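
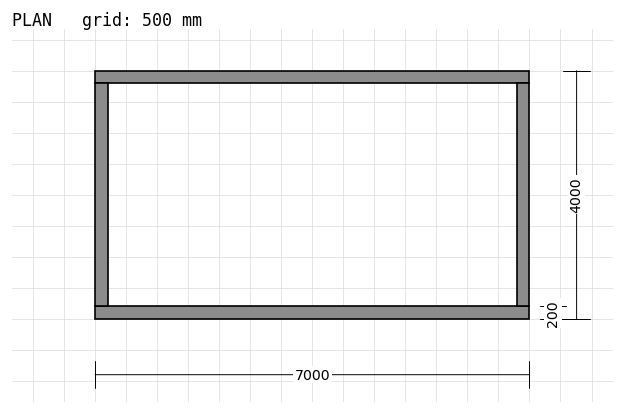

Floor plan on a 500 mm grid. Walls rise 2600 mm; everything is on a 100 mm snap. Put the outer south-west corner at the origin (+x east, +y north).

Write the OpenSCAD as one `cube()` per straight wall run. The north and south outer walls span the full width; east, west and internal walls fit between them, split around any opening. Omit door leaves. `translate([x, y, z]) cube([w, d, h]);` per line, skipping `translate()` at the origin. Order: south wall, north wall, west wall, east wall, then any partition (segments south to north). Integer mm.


cube([7000, 200, 2600]);
translate([0, 3800, 0]) cube([7000, 200, 2600]);
translate([0, 200, 0]) cube([200, 3600, 2600]);
translate([6800, 200, 0]) cube([200, 3600, 2600]);


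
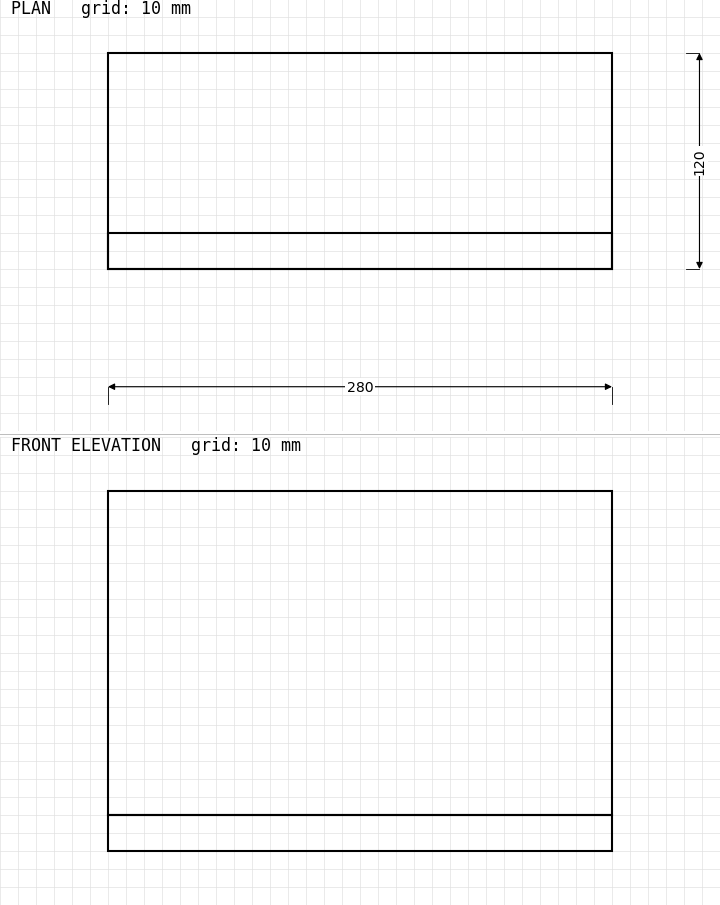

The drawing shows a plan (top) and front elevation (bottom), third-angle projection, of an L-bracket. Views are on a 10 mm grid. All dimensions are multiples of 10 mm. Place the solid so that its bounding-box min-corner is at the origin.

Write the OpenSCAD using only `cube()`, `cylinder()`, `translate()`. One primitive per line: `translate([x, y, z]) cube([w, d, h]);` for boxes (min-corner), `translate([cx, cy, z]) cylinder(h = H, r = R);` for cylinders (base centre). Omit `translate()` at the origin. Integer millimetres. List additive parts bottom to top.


cube([280, 120, 20]);
translate([0, 0, 20]) cube([280, 20, 180]);


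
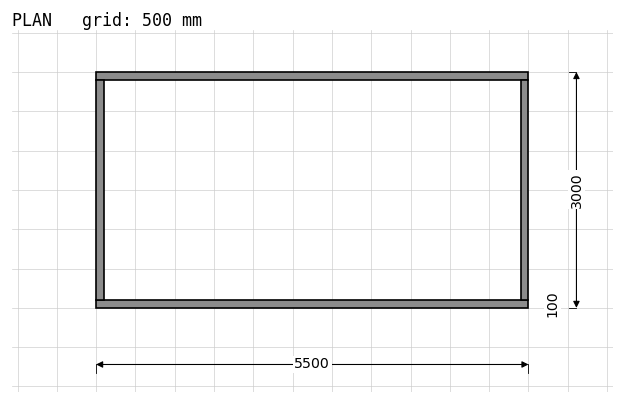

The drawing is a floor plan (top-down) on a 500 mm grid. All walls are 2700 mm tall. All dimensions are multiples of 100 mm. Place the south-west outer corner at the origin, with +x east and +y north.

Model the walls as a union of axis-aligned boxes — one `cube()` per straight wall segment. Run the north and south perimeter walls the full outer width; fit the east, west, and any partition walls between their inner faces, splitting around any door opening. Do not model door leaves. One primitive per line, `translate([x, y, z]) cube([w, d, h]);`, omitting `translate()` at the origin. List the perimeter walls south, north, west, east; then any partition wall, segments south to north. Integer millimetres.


cube([5500, 100, 2700]);
translate([0, 2900, 0]) cube([5500, 100, 2700]);
translate([0, 100, 0]) cube([100, 2800, 2700]);
translate([5400, 100, 0]) cube([100, 2800, 2700]);


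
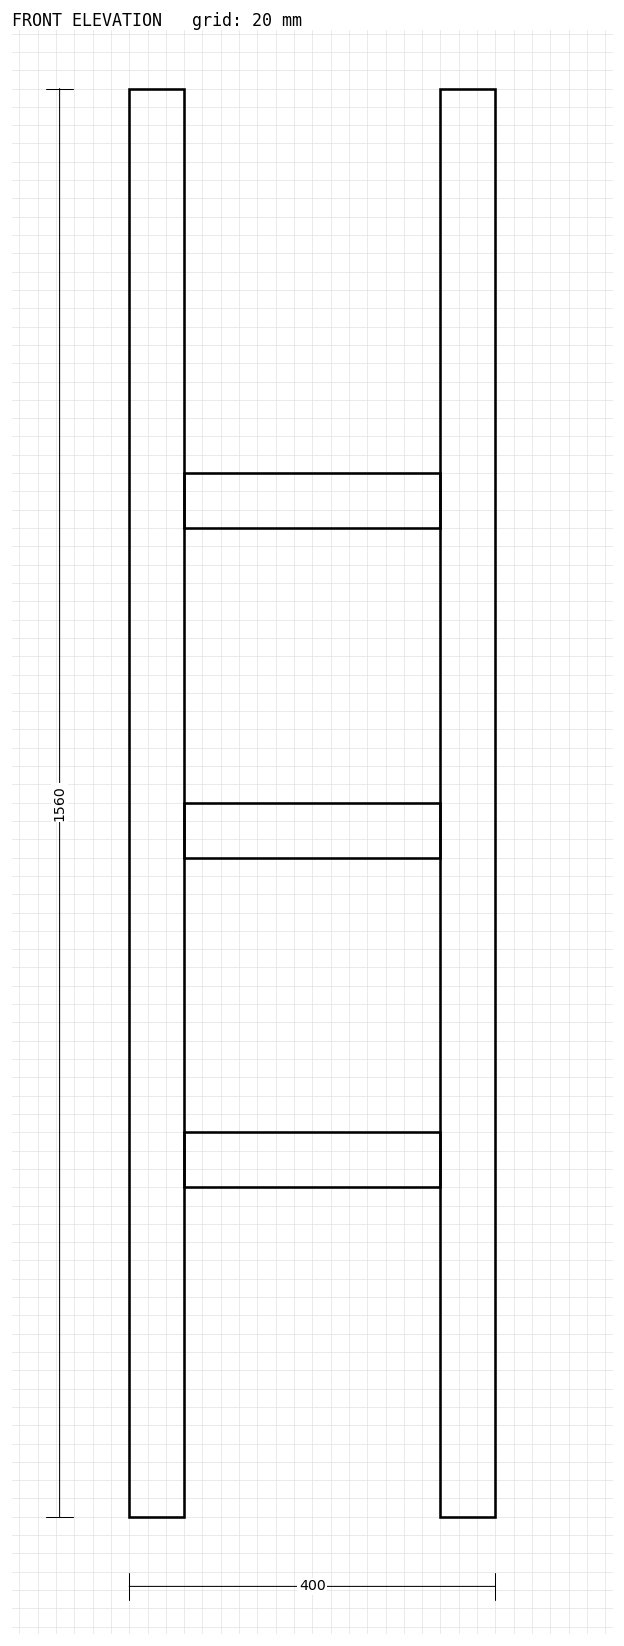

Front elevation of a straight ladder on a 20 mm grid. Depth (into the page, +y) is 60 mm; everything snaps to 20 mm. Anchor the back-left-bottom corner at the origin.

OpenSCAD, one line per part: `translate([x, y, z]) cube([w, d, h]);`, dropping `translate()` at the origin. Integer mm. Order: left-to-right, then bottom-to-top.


cube([60, 60, 1560]);
translate([60, 0, 360]) cube([280, 60, 60]);
translate([60, 0, 720]) cube([280, 60, 60]);
translate([60, 0, 1080]) cube([280, 60, 60]);
translate([340, 0, 0]) cube([60, 60, 1560]);


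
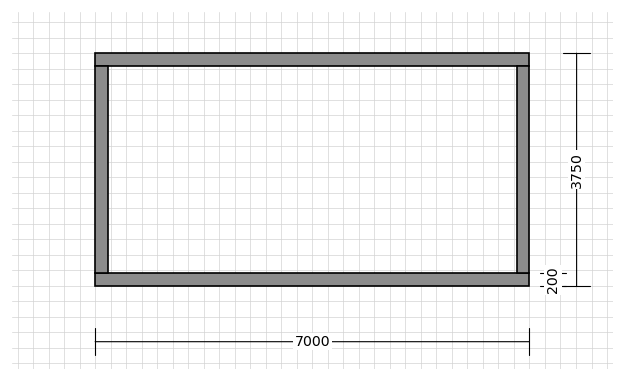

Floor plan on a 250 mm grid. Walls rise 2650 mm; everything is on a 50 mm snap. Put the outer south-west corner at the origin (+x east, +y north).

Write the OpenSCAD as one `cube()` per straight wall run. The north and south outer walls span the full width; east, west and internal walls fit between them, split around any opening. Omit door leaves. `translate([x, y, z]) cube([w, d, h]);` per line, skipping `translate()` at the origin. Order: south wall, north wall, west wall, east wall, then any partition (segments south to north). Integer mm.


cube([7000, 200, 2650]);
translate([0, 3550, 0]) cube([7000, 200, 2650]);
translate([0, 200, 0]) cube([200, 3350, 2650]);
translate([6800, 200, 0]) cube([200, 3350, 2650]);


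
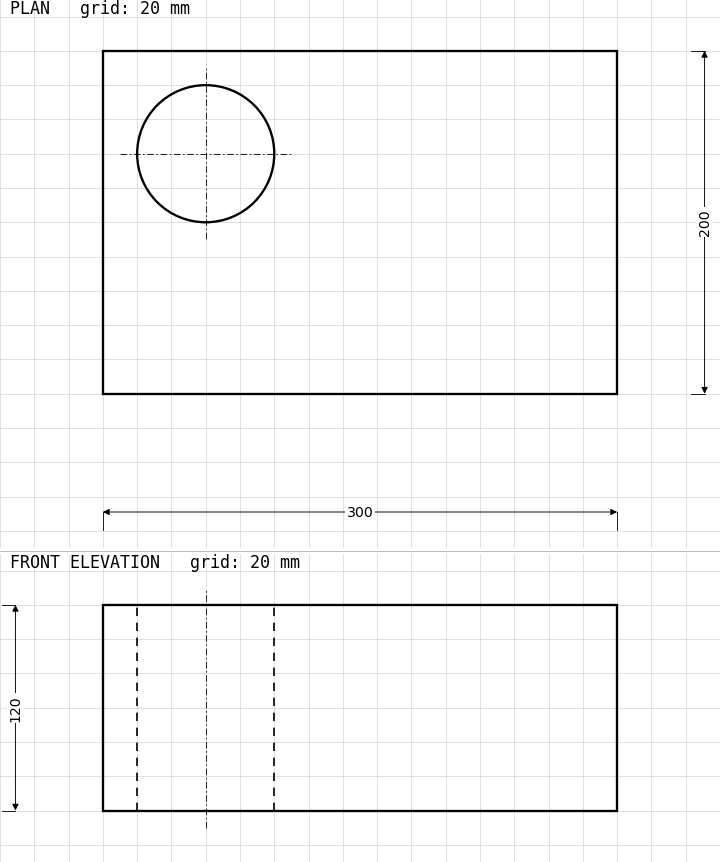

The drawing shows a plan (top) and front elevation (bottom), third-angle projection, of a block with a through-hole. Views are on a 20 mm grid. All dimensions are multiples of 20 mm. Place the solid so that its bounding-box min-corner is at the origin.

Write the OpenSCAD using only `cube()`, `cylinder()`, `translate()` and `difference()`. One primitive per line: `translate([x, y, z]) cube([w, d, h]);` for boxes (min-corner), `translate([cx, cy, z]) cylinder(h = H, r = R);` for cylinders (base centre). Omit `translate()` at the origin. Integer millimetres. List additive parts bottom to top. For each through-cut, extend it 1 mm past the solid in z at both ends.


difference() {
  cube([300, 200, 120]);
  translate([60, 140, -1]) cylinder(h = 122, r = 40);
}


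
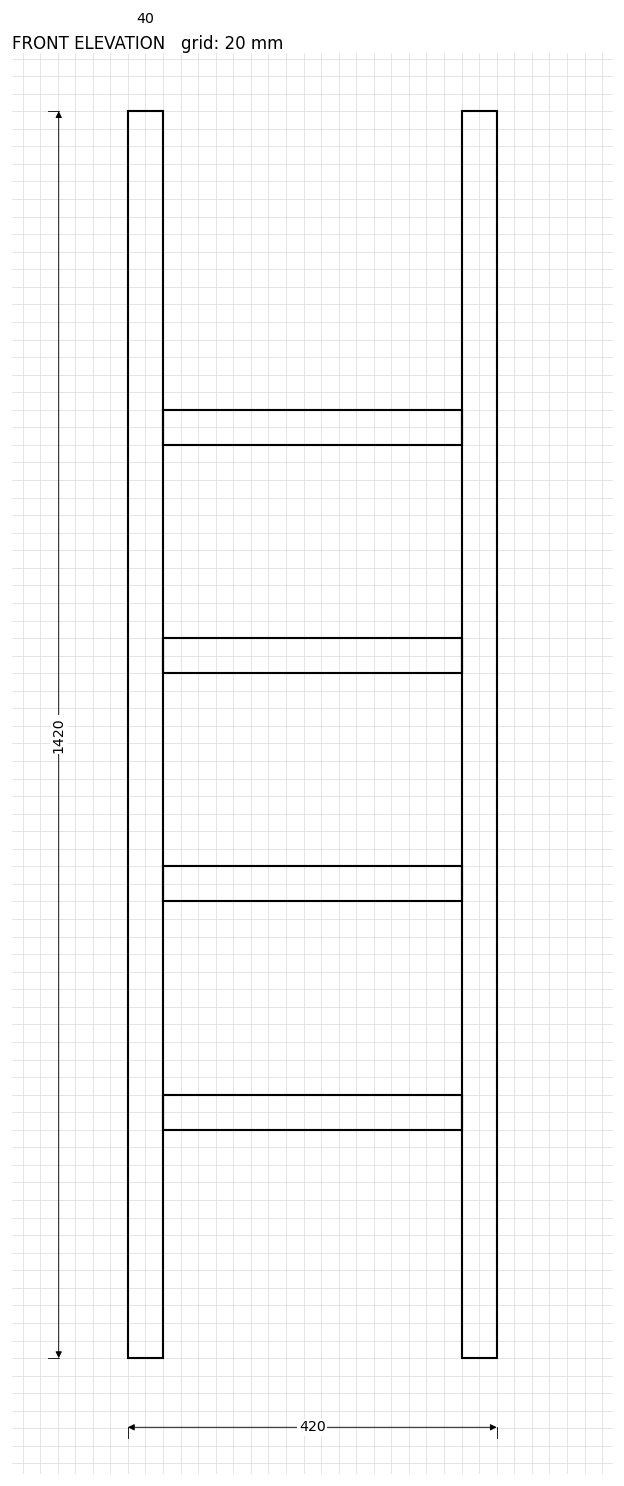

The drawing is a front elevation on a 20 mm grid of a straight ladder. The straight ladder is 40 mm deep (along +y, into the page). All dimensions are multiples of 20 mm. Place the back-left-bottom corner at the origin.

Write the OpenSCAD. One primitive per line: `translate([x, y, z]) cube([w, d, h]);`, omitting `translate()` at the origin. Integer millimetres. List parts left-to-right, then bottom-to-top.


cube([40, 40, 1420]);
translate([40, 0, 260]) cube([340, 40, 40]);
translate([40, 0, 520]) cube([340, 40, 40]);
translate([40, 0, 780]) cube([340, 40, 40]);
translate([40, 0, 1040]) cube([340, 40, 40]);
translate([380, 0, 0]) cube([40, 40, 1420]);


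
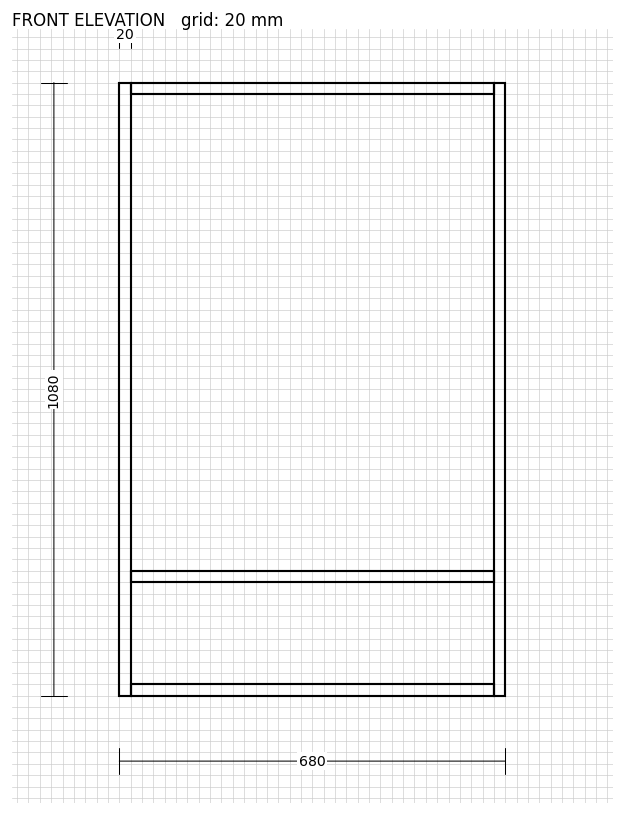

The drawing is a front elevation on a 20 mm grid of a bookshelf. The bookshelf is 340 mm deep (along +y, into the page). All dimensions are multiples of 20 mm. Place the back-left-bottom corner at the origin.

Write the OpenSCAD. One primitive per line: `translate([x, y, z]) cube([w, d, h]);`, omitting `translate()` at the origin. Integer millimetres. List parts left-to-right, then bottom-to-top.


cube([20, 340, 1080]);
translate([20, 0, 0]) cube([640, 340, 20]);
translate([20, 0, 200]) cube([640, 340, 20]);
translate([20, 0, 1060]) cube([640, 340, 20]);
translate([660, 0, 0]) cube([20, 340, 1080]);


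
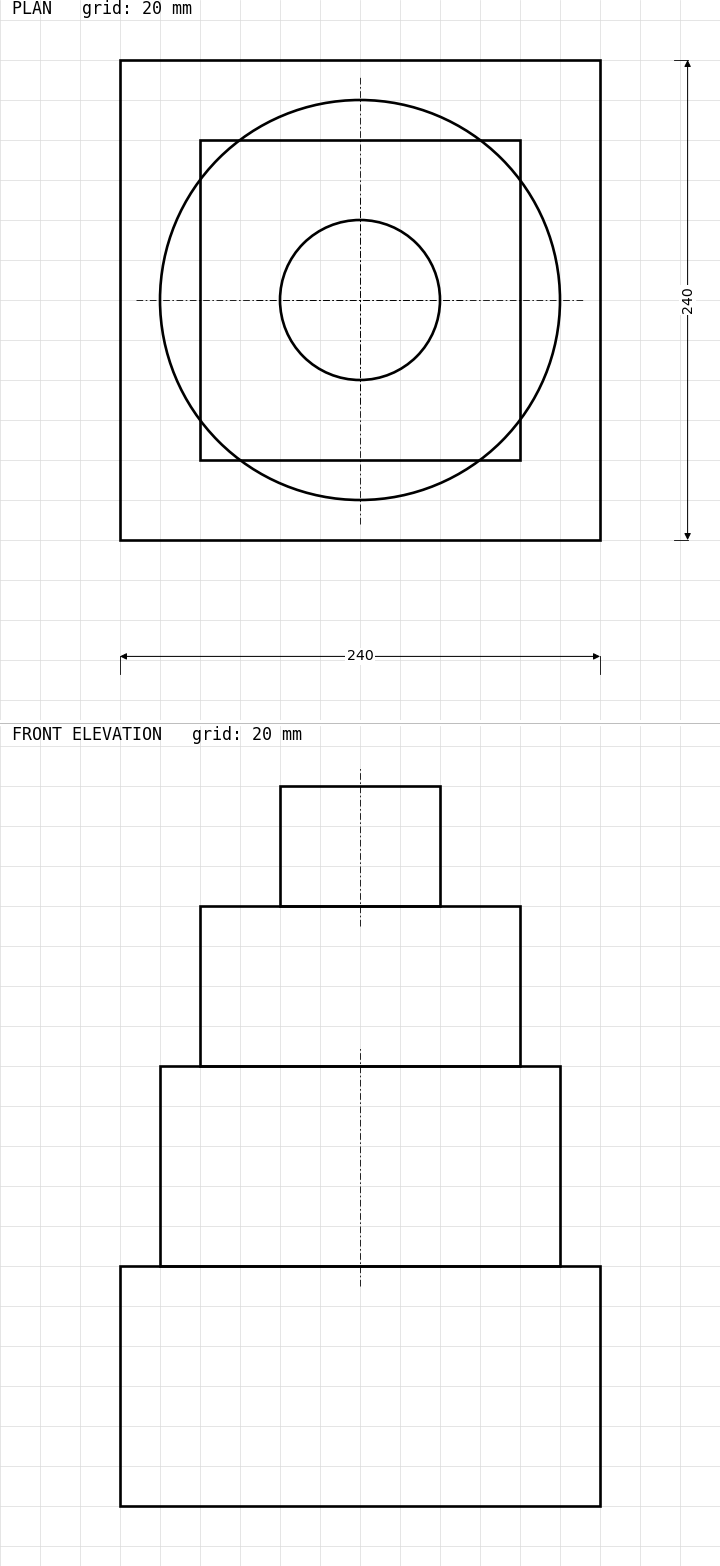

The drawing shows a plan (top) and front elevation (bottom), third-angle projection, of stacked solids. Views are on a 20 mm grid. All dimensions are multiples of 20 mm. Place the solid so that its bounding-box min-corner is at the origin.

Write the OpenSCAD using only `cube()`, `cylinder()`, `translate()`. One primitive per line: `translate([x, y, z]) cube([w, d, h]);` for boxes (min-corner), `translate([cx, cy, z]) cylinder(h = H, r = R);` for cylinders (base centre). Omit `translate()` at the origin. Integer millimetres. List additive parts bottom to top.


cube([240, 240, 120]);
translate([120, 120, 120]) cylinder(h = 100, r = 100);
translate([40, 40, 220]) cube([160, 160, 80]);
translate([120, 120, 300]) cylinder(h = 60, r = 40);


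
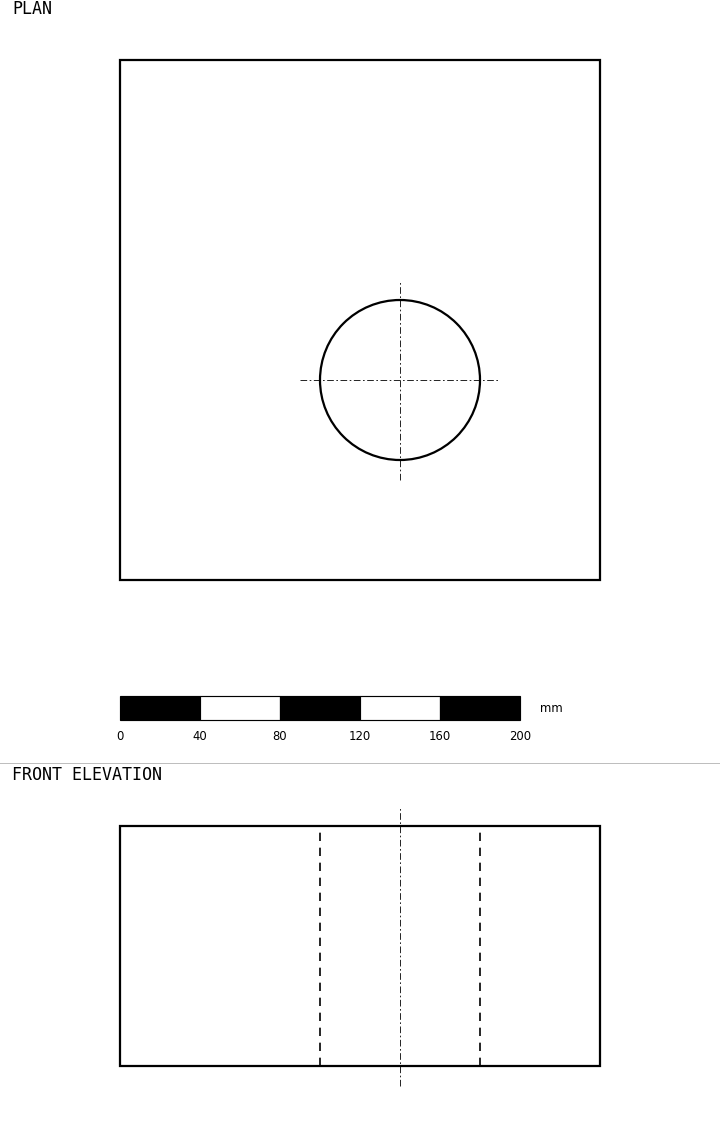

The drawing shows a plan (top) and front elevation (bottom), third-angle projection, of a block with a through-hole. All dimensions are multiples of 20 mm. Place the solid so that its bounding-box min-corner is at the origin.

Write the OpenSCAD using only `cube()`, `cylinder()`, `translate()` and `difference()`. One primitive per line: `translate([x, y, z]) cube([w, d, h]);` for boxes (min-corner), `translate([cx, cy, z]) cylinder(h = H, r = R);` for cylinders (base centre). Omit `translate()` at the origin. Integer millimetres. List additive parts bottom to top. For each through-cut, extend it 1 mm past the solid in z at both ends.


difference() {
  cube([240, 260, 120]);
  translate([140, 100, -1]) cylinder(h = 122, r = 40);
}


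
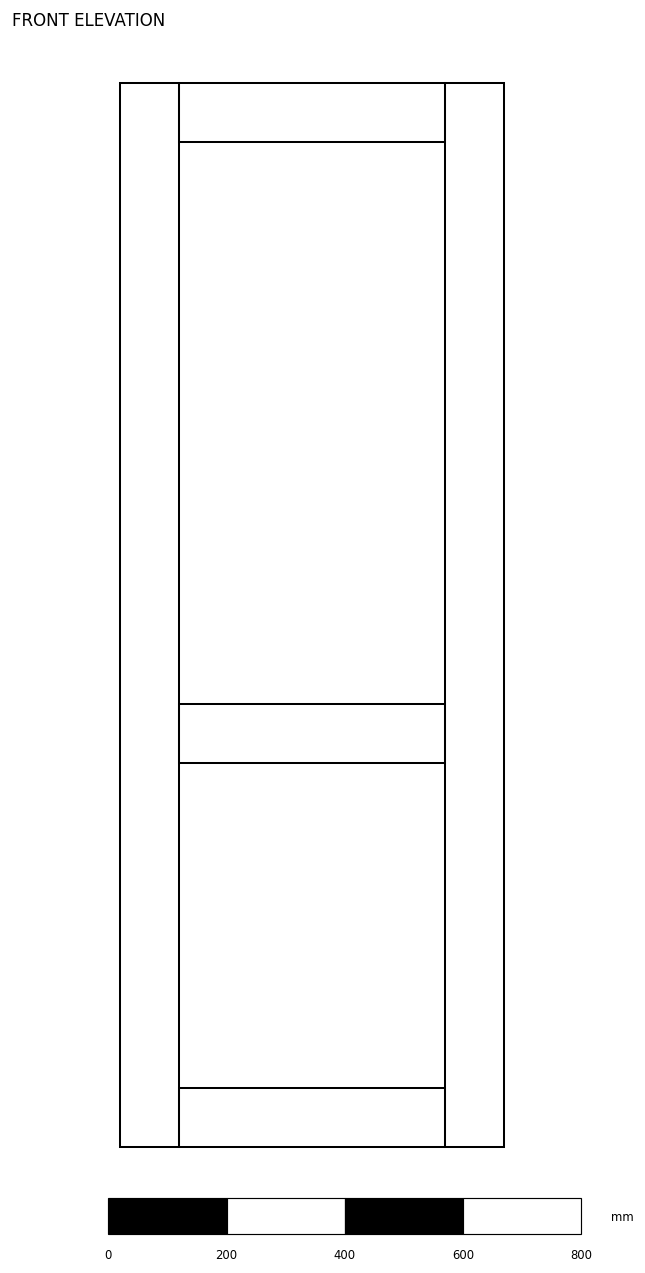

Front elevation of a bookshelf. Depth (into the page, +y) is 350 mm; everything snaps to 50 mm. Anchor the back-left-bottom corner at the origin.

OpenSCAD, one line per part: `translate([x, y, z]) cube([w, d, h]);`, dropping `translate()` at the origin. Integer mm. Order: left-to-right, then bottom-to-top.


cube([100, 350, 1800]);
translate([100, 0, 0]) cube([450, 350, 100]);
translate([100, 0, 650]) cube([450, 350, 100]);
translate([100, 0, 1700]) cube([450, 350, 100]);
translate([550, 0, 0]) cube([100, 350, 1800]);


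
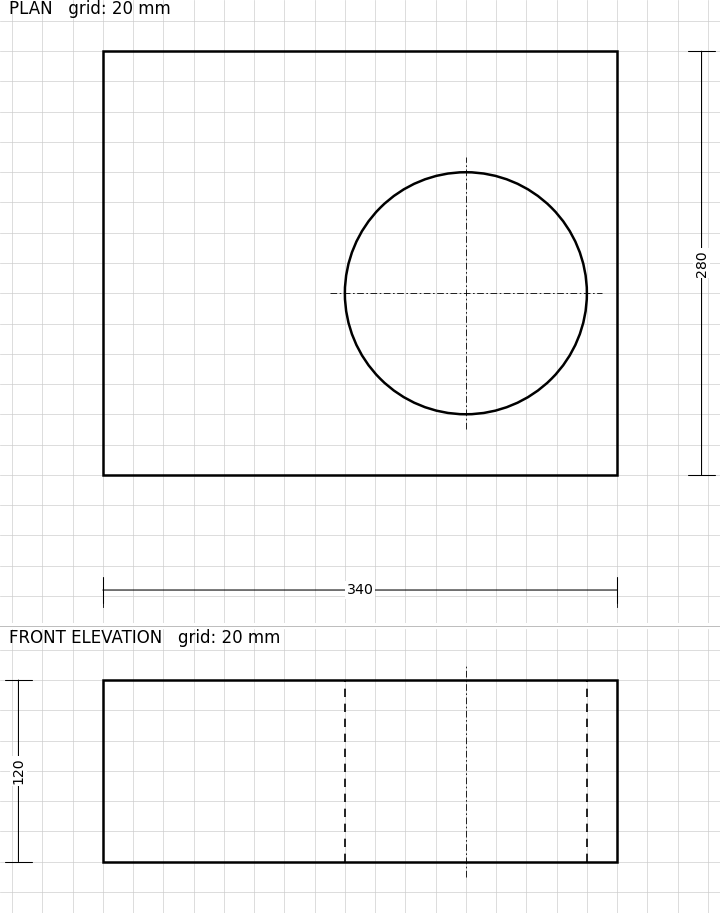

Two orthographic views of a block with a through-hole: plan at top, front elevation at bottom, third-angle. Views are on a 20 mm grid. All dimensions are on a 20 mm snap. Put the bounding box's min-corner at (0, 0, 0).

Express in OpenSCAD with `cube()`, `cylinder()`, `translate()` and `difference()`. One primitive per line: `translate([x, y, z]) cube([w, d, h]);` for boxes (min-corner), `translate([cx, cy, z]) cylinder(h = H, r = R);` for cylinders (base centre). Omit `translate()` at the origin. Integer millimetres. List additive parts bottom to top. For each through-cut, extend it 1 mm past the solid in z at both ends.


difference() {
  cube([340, 280, 120]);
  translate([240, 120, -1]) cylinder(h = 122, r = 80);
}


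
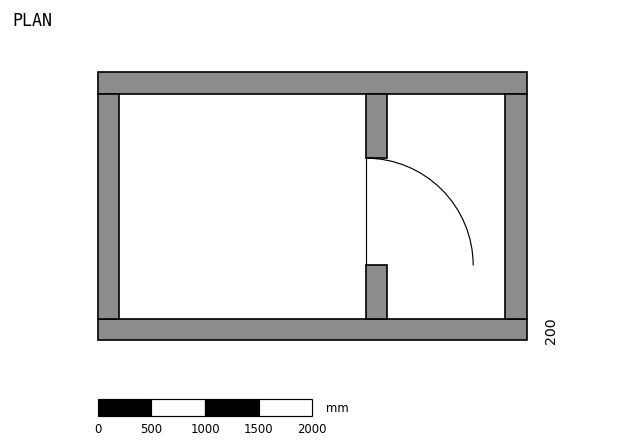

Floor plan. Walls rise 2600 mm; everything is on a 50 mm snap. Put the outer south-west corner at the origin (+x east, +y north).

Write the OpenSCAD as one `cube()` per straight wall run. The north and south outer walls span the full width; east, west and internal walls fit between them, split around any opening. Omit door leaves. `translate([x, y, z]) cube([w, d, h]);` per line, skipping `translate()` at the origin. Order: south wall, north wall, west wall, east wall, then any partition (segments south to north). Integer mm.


cube([4000, 200, 2600]);
translate([0, 2300, 0]) cube([4000, 200, 2600]);
translate([0, 200, 0]) cube([200, 2100, 2600]);
translate([3800, 200, 0]) cube([200, 2100, 2600]);
translate([2500, 200, 0]) cube([200, 500, 2600]);
translate([2500, 1700, 0]) cube([200, 600, 2600]);


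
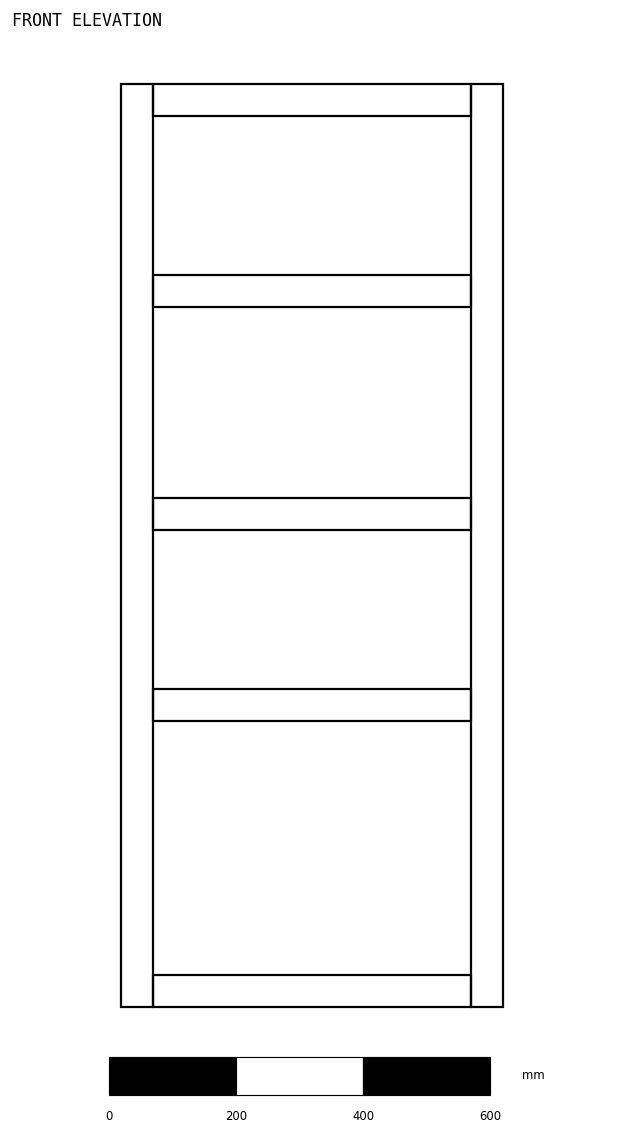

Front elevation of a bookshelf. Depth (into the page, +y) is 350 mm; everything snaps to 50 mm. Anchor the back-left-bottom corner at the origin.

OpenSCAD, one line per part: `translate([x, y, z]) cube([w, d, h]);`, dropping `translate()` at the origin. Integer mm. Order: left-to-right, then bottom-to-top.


cube([50, 350, 1450]);
translate([50, 0, 0]) cube([500, 350, 50]);
translate([50, 0, 450]) cube([500, 350, 50]);
translate([50, 0, 750]) cube([500, 350, 50]);
translate([50, 0, 1100]) cube([500, 350, 50]);
translate([50, 0, 1400]) cube([500, 350, 50]);
translate([550, 0, 0]) cube([50, 350, 1450]);


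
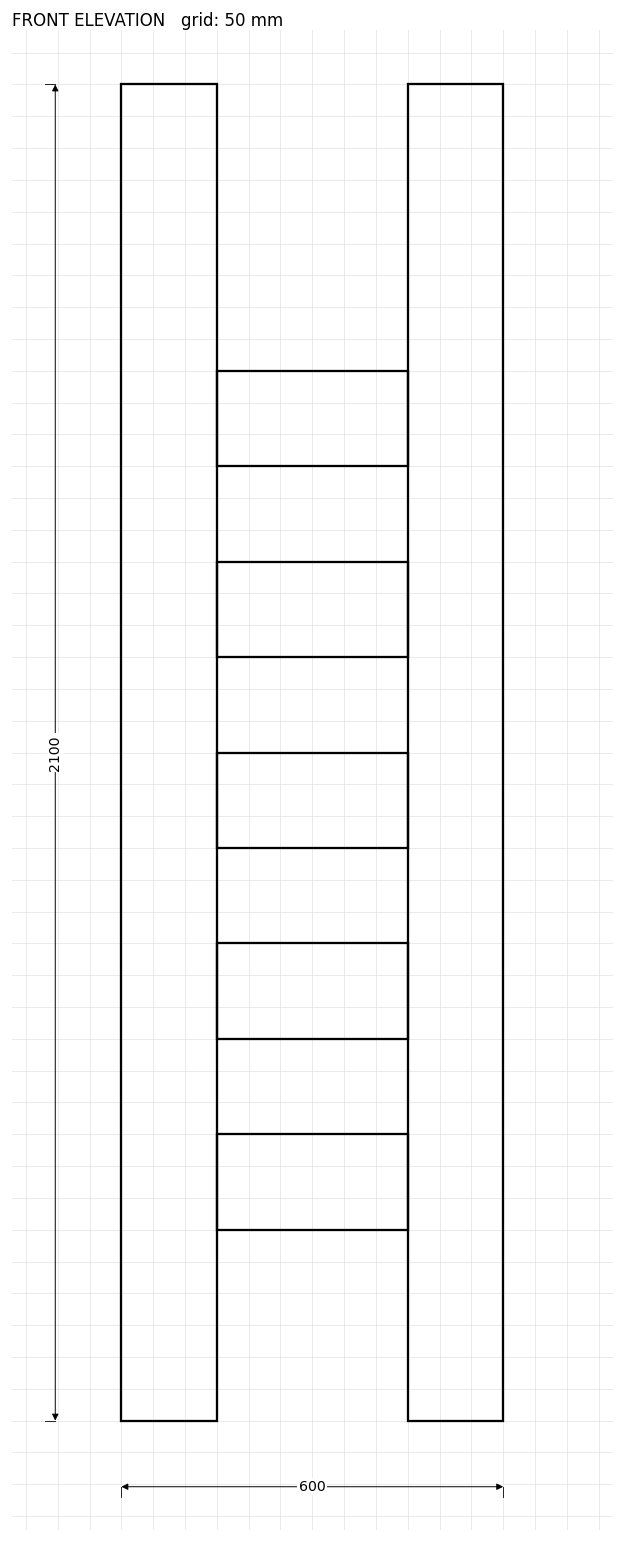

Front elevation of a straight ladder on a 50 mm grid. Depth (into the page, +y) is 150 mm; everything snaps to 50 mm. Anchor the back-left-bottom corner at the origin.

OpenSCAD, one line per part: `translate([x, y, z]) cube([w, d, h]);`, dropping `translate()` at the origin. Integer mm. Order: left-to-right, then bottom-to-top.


cube([150, 150, 2100]);
translate([150, 0, 300]) cube([300, 150, 150]);
translate([150, 0, 600]) cube([300, 150, 150]);
translate([150, 0, 900]) cube([300, 150, 150]);
translate([150, 0, 1200]) cube([300, 150, 150]);
translate([150, 0, 1500]) cube([300, 150, 150]);
translate([450, 0, 0]) cube([150, 150, 2100]);


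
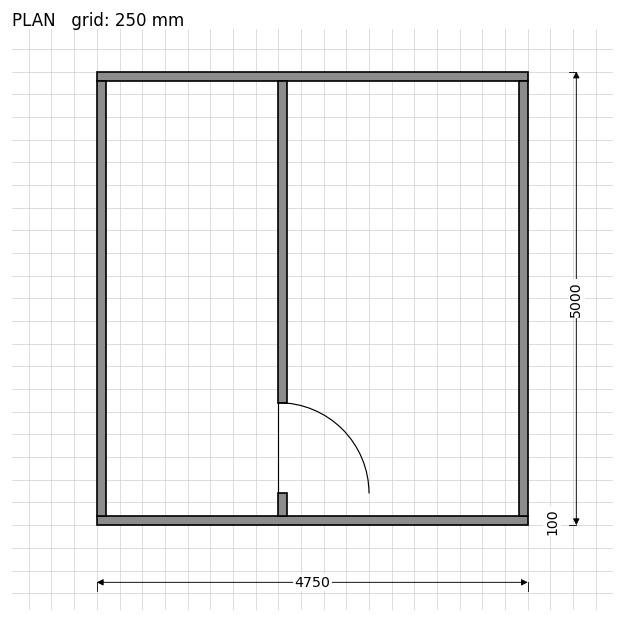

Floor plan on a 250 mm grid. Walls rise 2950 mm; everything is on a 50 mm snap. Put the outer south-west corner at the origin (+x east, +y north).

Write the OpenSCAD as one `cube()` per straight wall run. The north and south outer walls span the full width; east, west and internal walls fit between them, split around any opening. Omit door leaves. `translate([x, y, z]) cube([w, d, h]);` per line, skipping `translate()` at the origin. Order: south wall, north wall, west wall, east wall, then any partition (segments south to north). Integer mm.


cube([4750, 100, 2950]);
translate([0, 4900, 0]) cube([4750, 100, 2950]);
translate([0, 100, 0]) cube([100, 4800, 2950]);
translate([4650, 100, 0]) cube([100, 4800, 2950]);
translate([2000, 100, 0]) cube([100, 250, 2950]);
translate([2000, 1350, 0]) cube([100, 3550, 2950]);


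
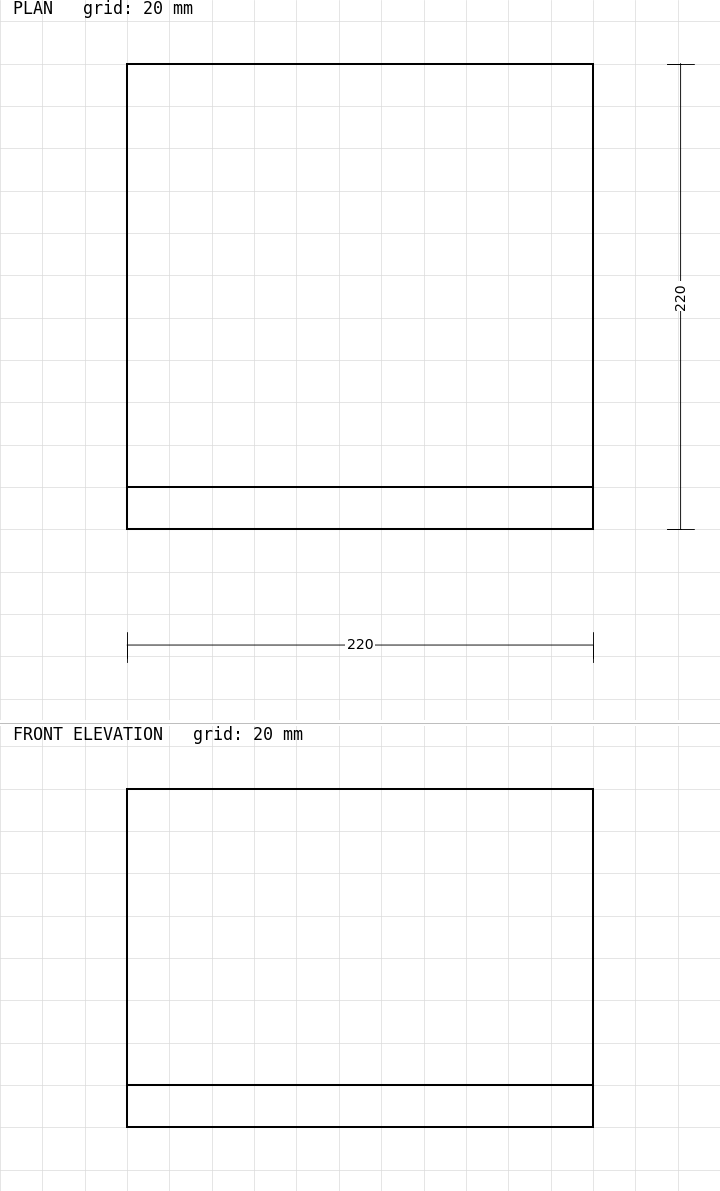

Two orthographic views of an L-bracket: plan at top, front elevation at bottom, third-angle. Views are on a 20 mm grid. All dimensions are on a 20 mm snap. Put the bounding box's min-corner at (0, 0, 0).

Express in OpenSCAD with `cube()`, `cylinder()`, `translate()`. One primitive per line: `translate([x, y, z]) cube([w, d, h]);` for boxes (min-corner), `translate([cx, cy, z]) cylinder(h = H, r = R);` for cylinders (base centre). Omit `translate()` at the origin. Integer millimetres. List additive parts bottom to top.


cube([220, 220, 20]);
translate([0, 0, 20]) cube([220, 20, 140]);


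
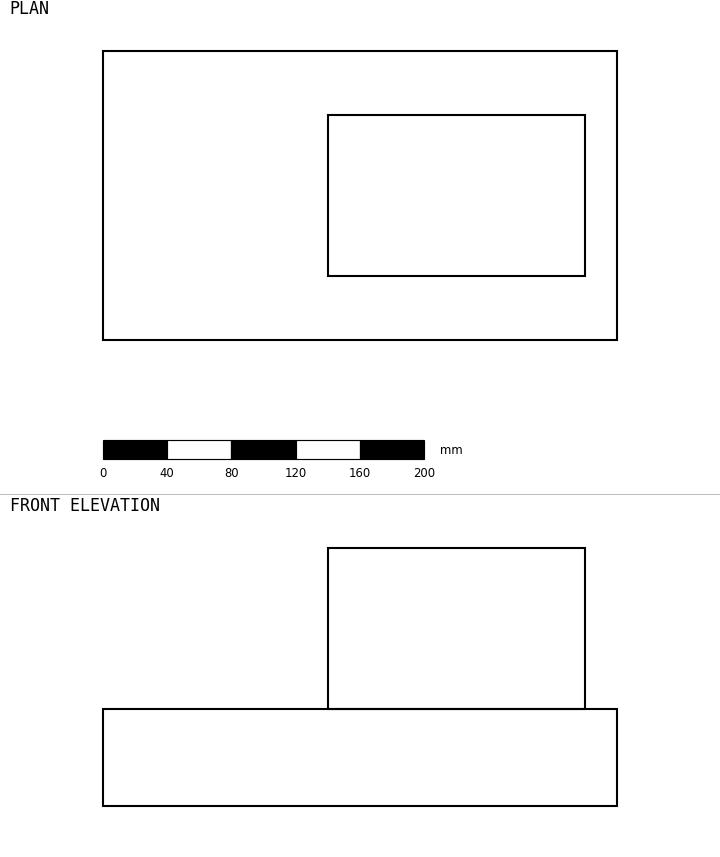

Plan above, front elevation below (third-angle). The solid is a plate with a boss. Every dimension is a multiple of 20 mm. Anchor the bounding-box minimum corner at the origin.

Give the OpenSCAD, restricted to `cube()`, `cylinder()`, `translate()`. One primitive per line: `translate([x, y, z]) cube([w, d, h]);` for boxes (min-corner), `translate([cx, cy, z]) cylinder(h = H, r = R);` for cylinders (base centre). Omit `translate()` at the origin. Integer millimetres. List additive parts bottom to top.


cube([320, 180, 60]);
translate([140, 40, 60]) cube([160, 100, 100]);


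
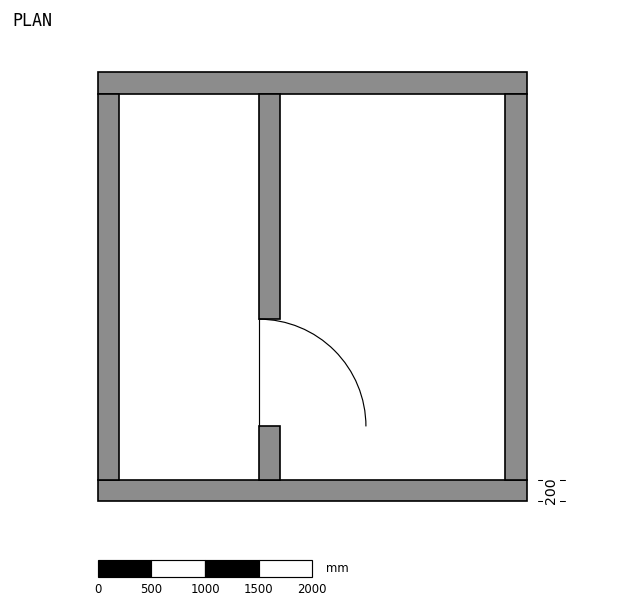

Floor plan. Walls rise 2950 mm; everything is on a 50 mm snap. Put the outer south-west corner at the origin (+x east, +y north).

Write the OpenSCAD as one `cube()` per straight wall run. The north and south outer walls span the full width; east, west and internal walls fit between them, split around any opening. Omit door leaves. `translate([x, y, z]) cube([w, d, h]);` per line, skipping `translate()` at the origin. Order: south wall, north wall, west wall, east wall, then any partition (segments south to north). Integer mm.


cube([4000, 200, 2950]);
translate([0, 3800, 0]) cube([4000, 200, 2950]);
translate([0, 200, 0]) cube([200, 3600, 2950]);
translate([3800, 200, 0]) cube([200, 3600, 2950]);
translate([1500, 200, 0]) cube([200, 500, 2950]);
translate([1500, 1700, 0]) cube([200, 2100, 2950]);


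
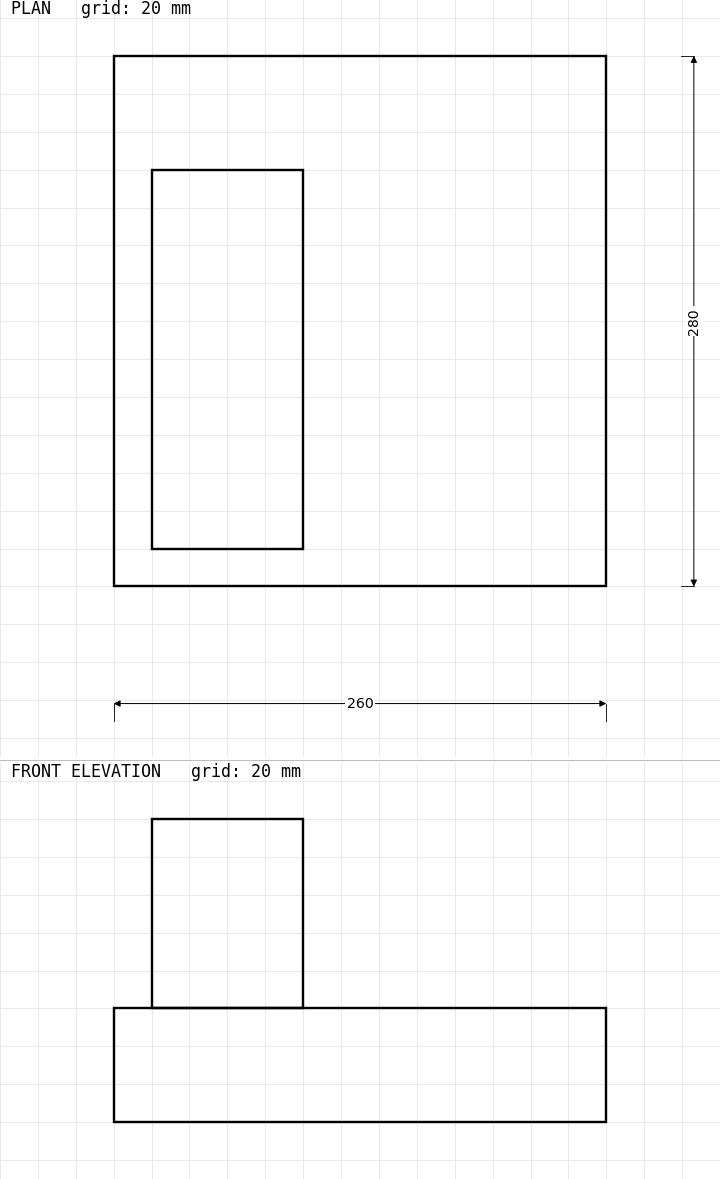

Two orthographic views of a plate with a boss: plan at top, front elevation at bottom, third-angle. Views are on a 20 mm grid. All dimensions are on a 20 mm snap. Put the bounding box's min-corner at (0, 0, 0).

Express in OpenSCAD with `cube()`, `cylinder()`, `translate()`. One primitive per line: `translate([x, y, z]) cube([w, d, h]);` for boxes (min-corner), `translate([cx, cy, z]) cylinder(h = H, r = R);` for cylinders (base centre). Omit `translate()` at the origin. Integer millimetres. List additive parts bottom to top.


cube([260, 280, 60]);
translate([20, 20, 60]) cube([80, 200, 100]);


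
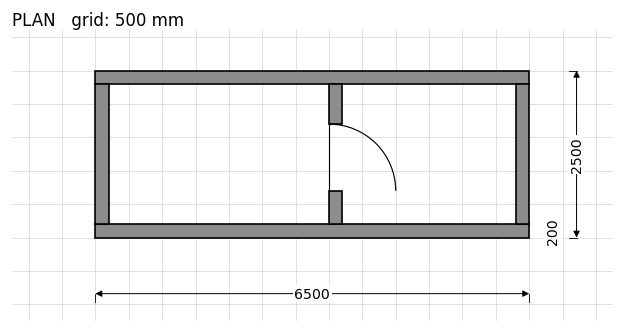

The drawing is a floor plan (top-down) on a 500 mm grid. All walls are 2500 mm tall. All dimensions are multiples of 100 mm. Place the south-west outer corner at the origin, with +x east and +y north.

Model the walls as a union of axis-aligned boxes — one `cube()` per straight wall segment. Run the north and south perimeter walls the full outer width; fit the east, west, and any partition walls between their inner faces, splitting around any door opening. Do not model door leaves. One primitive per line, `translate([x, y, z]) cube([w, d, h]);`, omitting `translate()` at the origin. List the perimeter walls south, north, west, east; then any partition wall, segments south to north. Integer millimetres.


cube([6500, 200, 2500]);
translate([0, 2300, 0]) cube([6500, 200, 2500]);
translate([0, 200, 0]) cube([200, 2100, 2500]);
translate([6300, 200, 0]) cube([200, 2100, 2500]);
translate([3500, 200, 0]) cube([200, 500, 2500]);
translate([3500, 1700, 0]) cube([200, 600, 2500]);


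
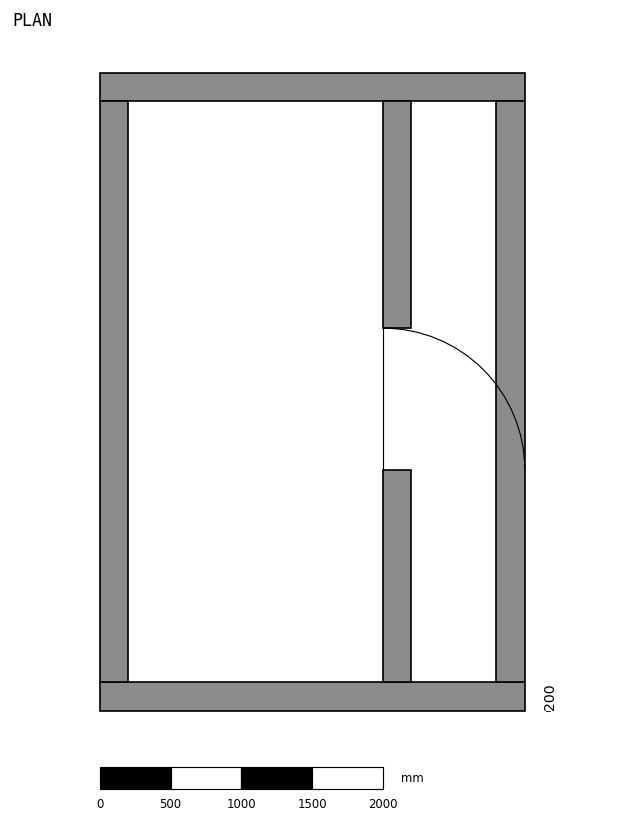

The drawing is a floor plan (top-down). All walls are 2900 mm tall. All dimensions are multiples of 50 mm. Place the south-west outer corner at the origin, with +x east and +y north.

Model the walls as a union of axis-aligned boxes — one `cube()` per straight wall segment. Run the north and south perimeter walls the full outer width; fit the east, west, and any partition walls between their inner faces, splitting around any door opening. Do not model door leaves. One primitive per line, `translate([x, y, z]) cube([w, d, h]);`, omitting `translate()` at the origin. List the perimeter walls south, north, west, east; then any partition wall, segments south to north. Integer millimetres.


cube([3000, 200, 2900]);
translate([0, 4300, 0]) cube([3000, 200, 2900]);
translate([0, 200, 0]) cube([200, 4100, 2900]);
translate([2800, 200, 0]) cube([200, 4100, 2900]);
translate([2000, 200, 0]) cube([200, 1500, 2900]);
translate([2000, 2700, 0]) cube([200, 1600, 2900]);


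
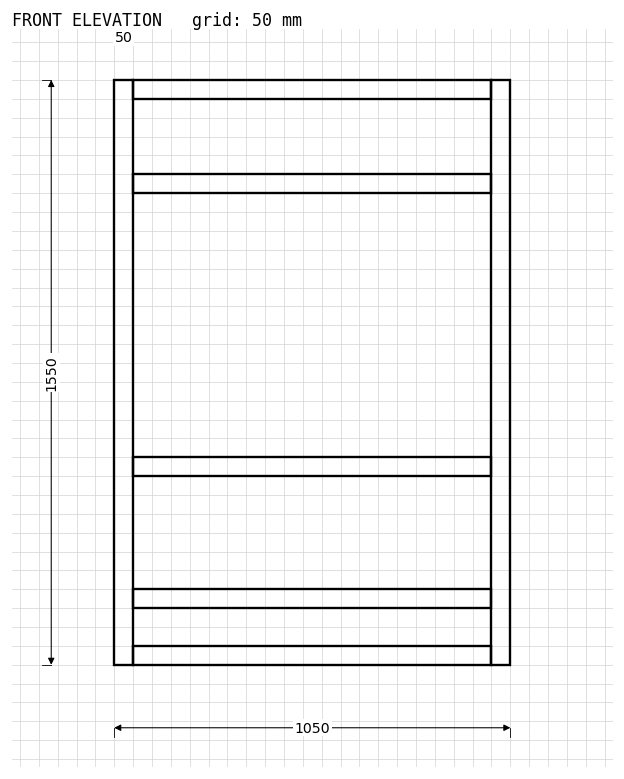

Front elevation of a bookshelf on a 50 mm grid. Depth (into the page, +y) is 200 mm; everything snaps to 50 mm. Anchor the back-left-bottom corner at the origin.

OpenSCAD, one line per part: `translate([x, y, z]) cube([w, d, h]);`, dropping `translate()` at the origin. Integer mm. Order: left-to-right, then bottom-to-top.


cube([50, 200, 1550]);
translate([50, 0, 0]) cube([950, 200, 50]);
translate([50, 0, 150]) cube([950, 200, 50]);
translate([50, 0, 500]) cube([950, 200, 50]);
translate([50, 0, 1250]) cube([950, 200, 50]);
translate([50, 0, 1500]) cube([950, 200, 50]);
translate([1000, 0, 0]) cube([50, 200, 1550]);


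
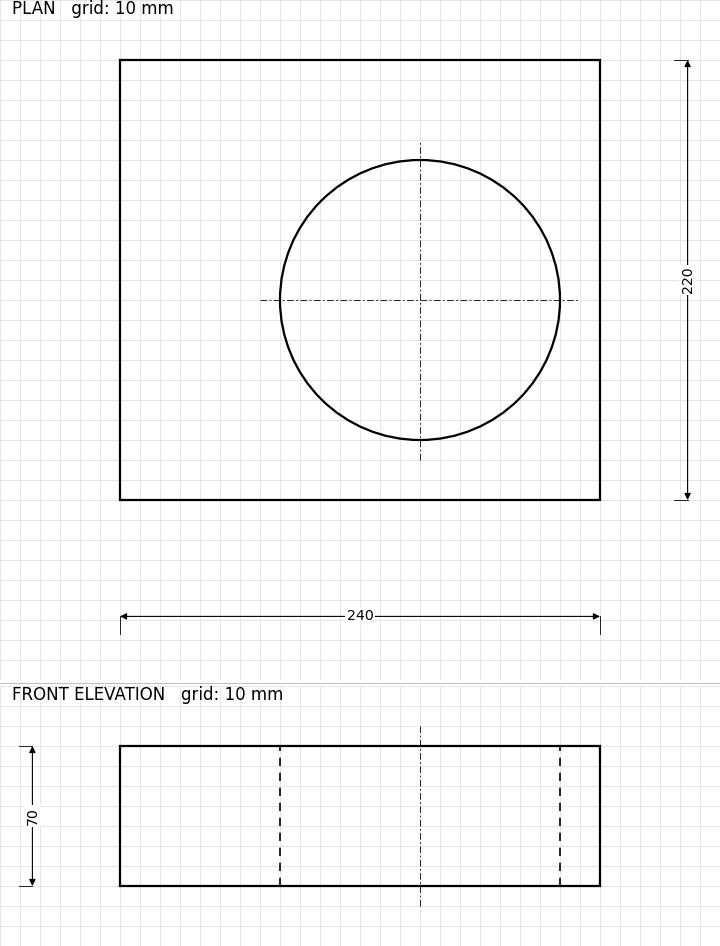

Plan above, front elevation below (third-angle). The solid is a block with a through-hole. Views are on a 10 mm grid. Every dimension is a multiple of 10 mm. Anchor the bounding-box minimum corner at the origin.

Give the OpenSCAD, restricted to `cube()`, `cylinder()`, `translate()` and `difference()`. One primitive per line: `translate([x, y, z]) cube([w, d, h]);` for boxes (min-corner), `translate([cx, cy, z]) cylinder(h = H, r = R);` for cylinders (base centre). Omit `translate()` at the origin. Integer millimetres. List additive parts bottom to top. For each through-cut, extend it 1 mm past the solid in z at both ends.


difference() {
  cube([240, 220, 70]);
  translate([150, 100, -1]) cylinder(h = 72, r = 70);
}


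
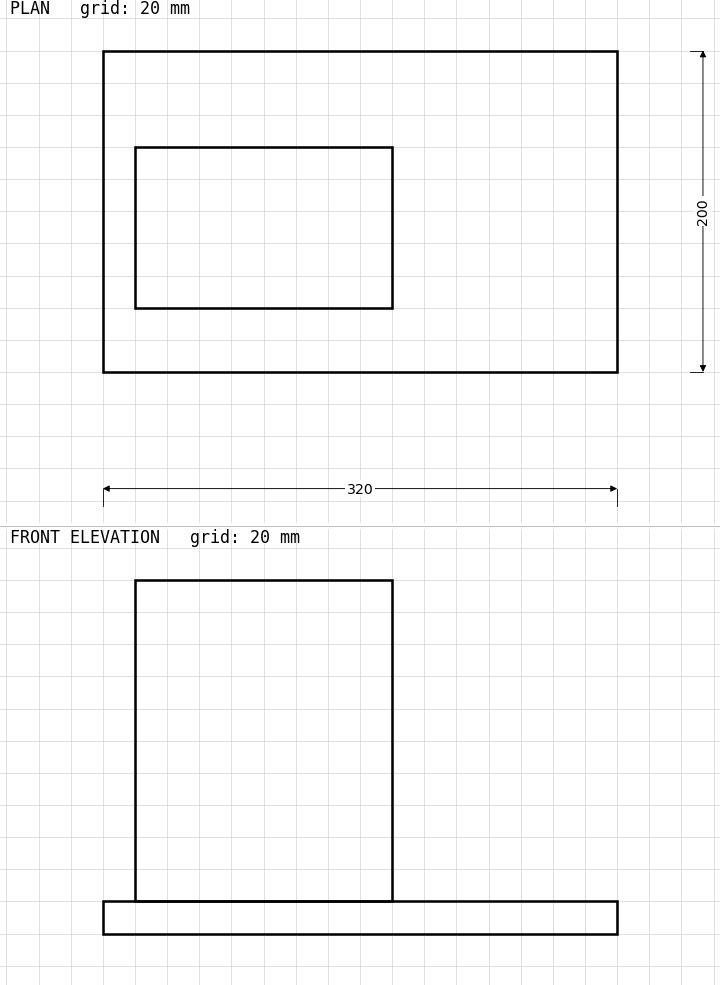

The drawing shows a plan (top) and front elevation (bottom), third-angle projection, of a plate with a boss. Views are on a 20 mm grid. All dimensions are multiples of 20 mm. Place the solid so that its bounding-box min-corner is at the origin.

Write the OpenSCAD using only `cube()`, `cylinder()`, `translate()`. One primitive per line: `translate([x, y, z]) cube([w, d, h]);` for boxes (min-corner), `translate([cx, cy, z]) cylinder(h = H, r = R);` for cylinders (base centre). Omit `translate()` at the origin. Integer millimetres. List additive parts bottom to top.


cube([320, 200, 20]);
translate([20, 40, 20]) cube([160, 100, 200]);


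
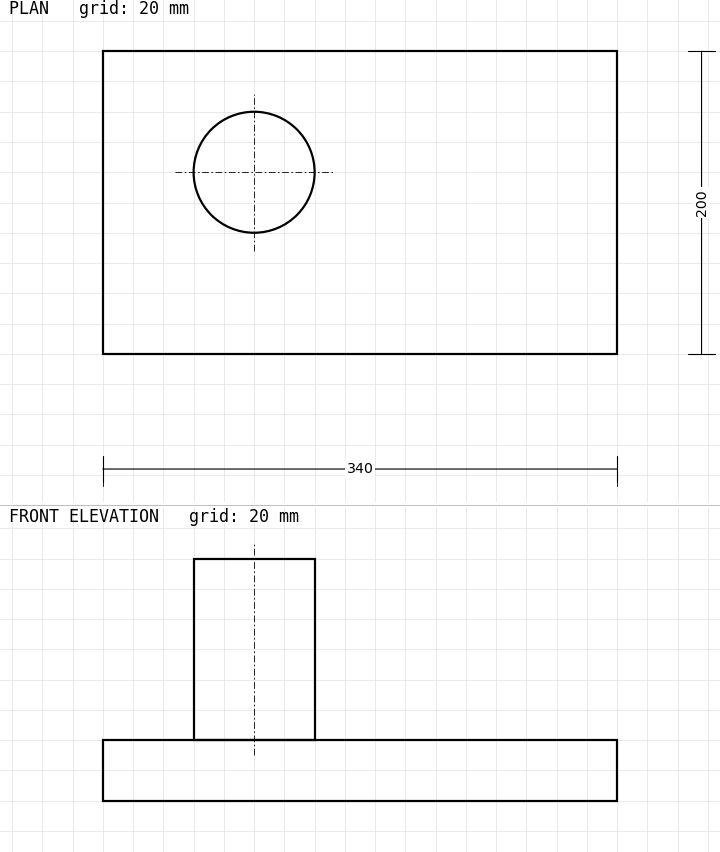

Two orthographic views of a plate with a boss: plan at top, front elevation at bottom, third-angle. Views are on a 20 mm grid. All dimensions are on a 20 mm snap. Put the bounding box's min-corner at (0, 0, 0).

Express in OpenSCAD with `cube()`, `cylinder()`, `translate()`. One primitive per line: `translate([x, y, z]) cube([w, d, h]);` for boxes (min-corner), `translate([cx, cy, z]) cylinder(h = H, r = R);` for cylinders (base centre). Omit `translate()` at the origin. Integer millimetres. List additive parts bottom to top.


cube([340, 200, 40]);
translate([100, 120, 40]) cylinder(h = 120, r = 40);


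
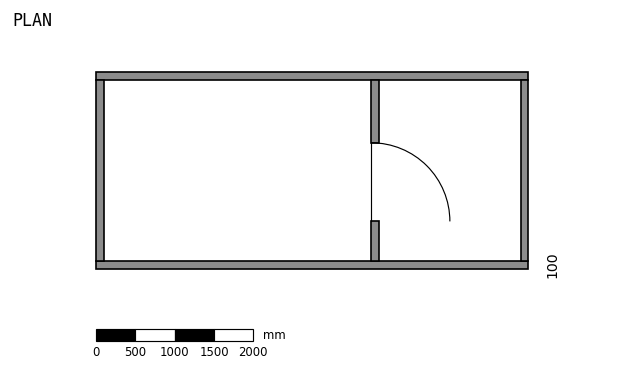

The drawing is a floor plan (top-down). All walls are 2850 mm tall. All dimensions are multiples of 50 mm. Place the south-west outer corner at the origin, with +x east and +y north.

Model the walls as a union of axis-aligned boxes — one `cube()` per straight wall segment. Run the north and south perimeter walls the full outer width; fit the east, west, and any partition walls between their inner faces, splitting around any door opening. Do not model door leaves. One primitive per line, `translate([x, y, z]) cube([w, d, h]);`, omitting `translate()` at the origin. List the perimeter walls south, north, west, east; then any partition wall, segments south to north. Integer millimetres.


cube([5500, 100, 2850]);
translate([0, 2400, 0]) cube([5500, 100, 2850]);
translate([0, 100, 0]) cube([100, 2300, 2850]);
translate([5400, 100, 0]) cube([100, 2300, 2850]);
translate([3500, 100, 0]) cube([100, 500, 2850]);
translate([3500, 1600, 0]) cube([100, 800, 2850]);


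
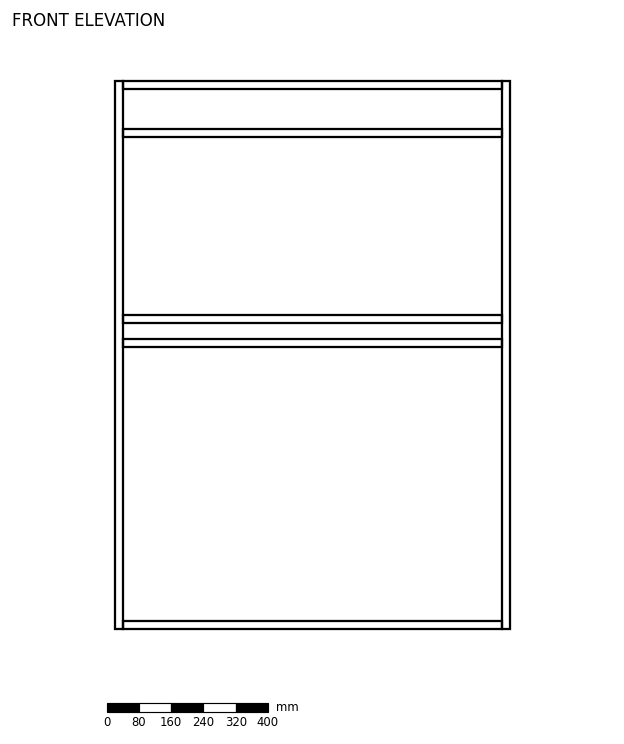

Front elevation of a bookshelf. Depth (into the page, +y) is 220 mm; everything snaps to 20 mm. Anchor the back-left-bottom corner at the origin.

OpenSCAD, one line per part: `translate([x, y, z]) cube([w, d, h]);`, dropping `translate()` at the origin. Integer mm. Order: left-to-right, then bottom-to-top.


cube([20, 220, 1360]);
translate([20, 0, 0]) cube([940, 220, 20]);
translate([20, 0, 700]) cube([940, 220, 20]);
translate([20, 0, 760]) cube([940, 220, 20]);
translate([20, 0, 1220]) cube([940, 220, 20]);
translate([20, 0, 1340]) cube([940, 220, 20]);
translate([960, 0, 0]) cube([20, 220, 1360]);


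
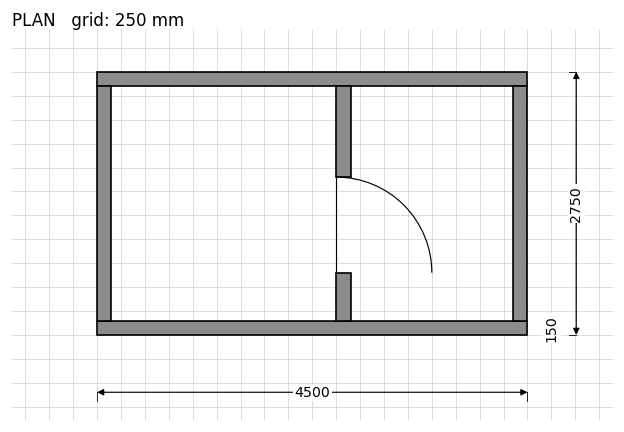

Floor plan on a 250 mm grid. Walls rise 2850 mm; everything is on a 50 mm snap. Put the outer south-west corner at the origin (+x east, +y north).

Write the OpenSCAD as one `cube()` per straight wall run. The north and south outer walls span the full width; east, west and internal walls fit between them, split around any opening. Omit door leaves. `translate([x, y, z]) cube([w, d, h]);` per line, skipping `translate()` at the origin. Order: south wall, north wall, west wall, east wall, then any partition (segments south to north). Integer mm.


cube([4500, 150, 2850]);
translate([0, 2600, 0]) cube([4500, 150, 2850]);
translate([0, 150, 0]) cube([150, 2450, 2850]);
translate([4350, 150, 0]) cube([150, 2450, 2850]);
translate([2500, 150, 0]) cube([150, 500, 2850]);
translate([2500, 1650, 0]) cube([150, 950, 2850]);


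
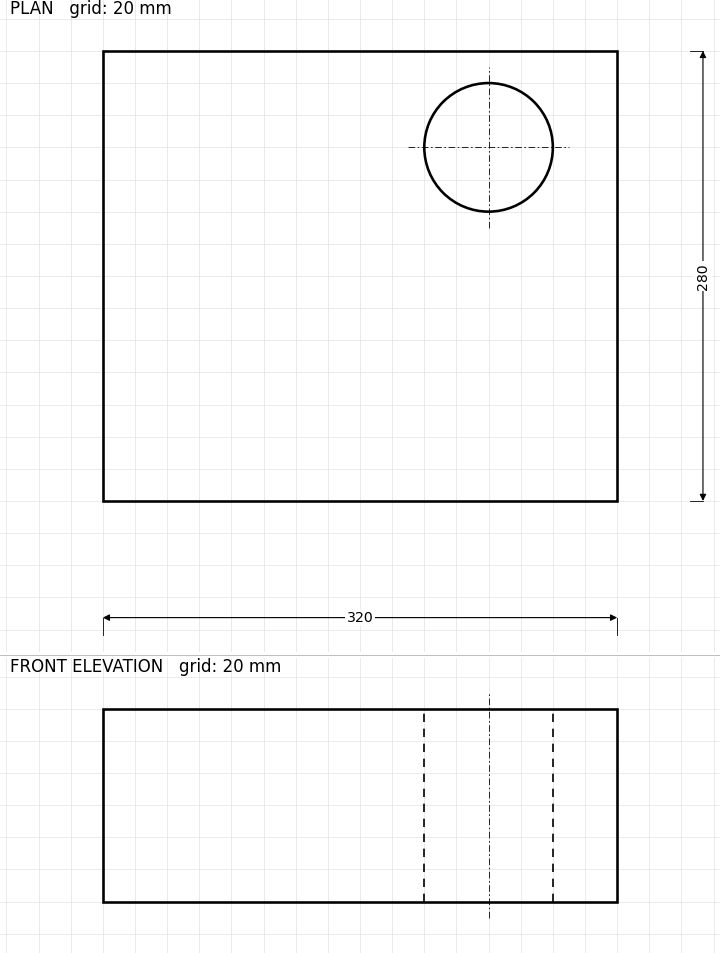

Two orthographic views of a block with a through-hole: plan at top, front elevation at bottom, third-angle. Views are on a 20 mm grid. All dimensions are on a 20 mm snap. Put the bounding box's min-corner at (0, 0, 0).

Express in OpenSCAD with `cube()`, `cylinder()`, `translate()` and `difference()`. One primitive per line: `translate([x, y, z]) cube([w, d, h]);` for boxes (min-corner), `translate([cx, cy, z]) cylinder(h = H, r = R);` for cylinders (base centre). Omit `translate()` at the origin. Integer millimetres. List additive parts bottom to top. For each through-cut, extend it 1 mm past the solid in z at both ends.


difference() {
  cube([320, 280, 120]);
  translate([240, 220, -1]) cylinder(h = 122, r = 40);
}


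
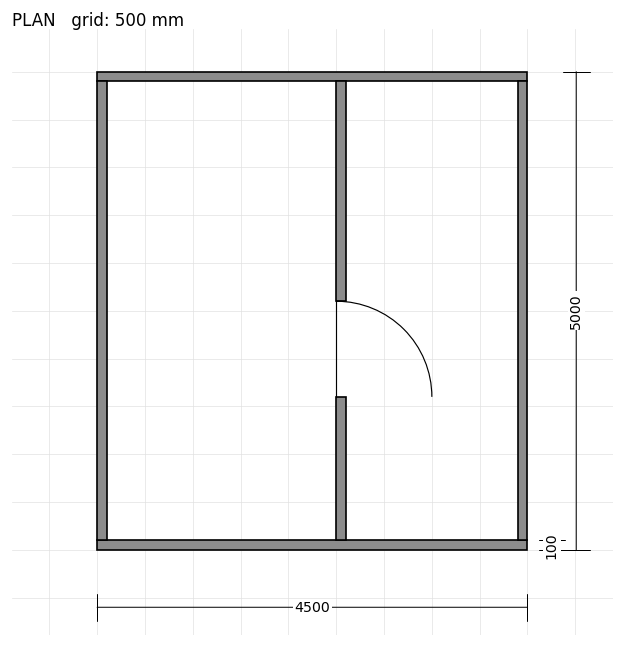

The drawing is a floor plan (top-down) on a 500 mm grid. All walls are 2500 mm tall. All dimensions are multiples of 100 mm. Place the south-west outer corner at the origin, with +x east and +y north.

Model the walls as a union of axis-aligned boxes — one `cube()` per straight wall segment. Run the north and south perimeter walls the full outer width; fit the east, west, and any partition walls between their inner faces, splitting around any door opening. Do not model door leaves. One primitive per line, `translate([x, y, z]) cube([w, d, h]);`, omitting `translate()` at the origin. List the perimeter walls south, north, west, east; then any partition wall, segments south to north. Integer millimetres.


cube([4500, 100, 2500]);
translate([0, 4900, 0]) cube([4500, 100, 2500]);
translate([0, 100, 0]) cube([100, 4800, 2500]);
translate([4400, 100, 0]) cube([100, 4800, 2500]);
translate([2500, 100, 0]) cube([100, 1500, 2500]);
translate([2500, 2600, 0]) cube([100, 2300, 2500]);


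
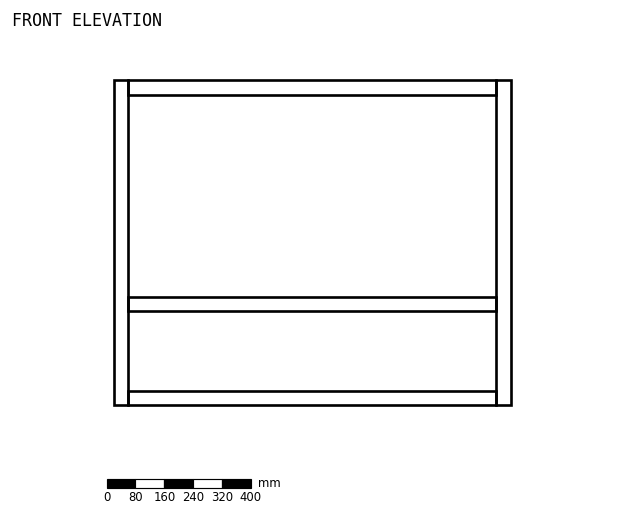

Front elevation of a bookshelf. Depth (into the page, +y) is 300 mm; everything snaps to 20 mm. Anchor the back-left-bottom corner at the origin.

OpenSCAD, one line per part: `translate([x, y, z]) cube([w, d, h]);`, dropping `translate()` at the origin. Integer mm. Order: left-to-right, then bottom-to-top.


cube([40, 300, 900]);
translate([40, 0, 0]) cube([1020, 300, 40]);
translate([40, 0, 260]) cube([1020, 300, 40]);
translate([40, 0, 860]) cube([1020, 300, 40]);
translate([1060, 0, 0]) cube([40, 300, 900]);


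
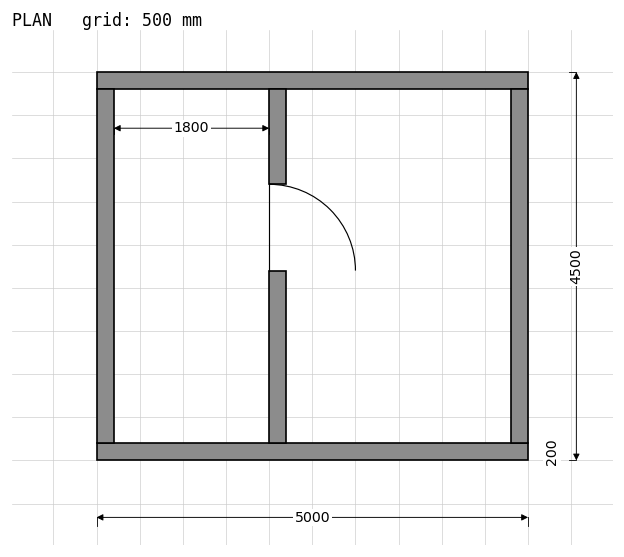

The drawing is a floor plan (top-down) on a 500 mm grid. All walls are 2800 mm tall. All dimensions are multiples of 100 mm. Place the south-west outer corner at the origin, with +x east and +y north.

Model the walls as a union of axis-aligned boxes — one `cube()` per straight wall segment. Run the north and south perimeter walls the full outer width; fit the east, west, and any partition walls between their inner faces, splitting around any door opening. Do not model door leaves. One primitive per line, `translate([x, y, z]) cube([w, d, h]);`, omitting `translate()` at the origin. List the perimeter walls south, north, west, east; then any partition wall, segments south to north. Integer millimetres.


cube([5000, 200, 2800]);
translate([0, 4300, 0]) cube([5000, 200, 2800]);
translate([0, 200, 0]) cube([200, 4100, 2800]);
translate([4800, 200, 0]) cube([200, 4100, 2800]);
translate([2000, 200, 0]) cube([200, 2000, 2800]);
translate([2000, 3200, 0]) cube([200, 1100, 2800]);


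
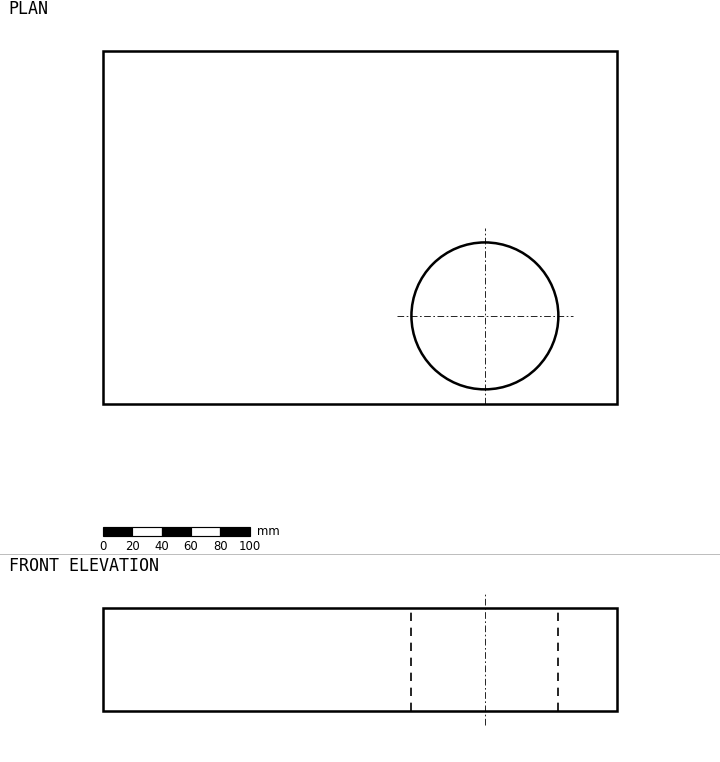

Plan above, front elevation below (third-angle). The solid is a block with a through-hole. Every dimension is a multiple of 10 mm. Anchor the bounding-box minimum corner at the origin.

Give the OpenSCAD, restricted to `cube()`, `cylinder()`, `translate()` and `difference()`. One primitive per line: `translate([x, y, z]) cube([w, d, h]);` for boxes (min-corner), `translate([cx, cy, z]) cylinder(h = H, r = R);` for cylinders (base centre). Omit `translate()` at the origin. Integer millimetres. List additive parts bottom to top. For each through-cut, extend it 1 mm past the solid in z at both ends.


difference() {
  cube([350, 240, 70]);
  translate([260, 60, -1]) cylinder(h = 72, r = 50);
}


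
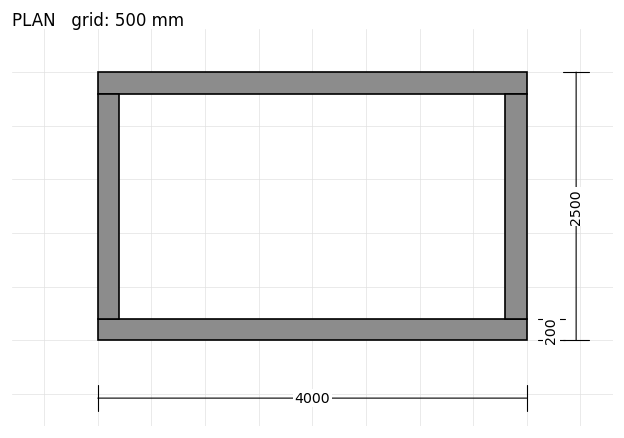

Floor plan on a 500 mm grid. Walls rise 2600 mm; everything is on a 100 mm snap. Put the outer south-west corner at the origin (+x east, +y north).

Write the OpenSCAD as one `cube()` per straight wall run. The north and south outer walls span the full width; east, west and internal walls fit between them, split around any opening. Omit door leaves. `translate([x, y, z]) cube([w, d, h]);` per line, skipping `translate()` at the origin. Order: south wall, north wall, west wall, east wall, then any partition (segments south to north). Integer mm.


cube([4000, 200, 2600]);
translate([0, 2300, 0]) cube([4000, 200, 2600]);
translate([0, 200, 0]) cube([200, 2100, 2600]);
translate([3800, 200, 0]) cube([200, 2100, 2600]);


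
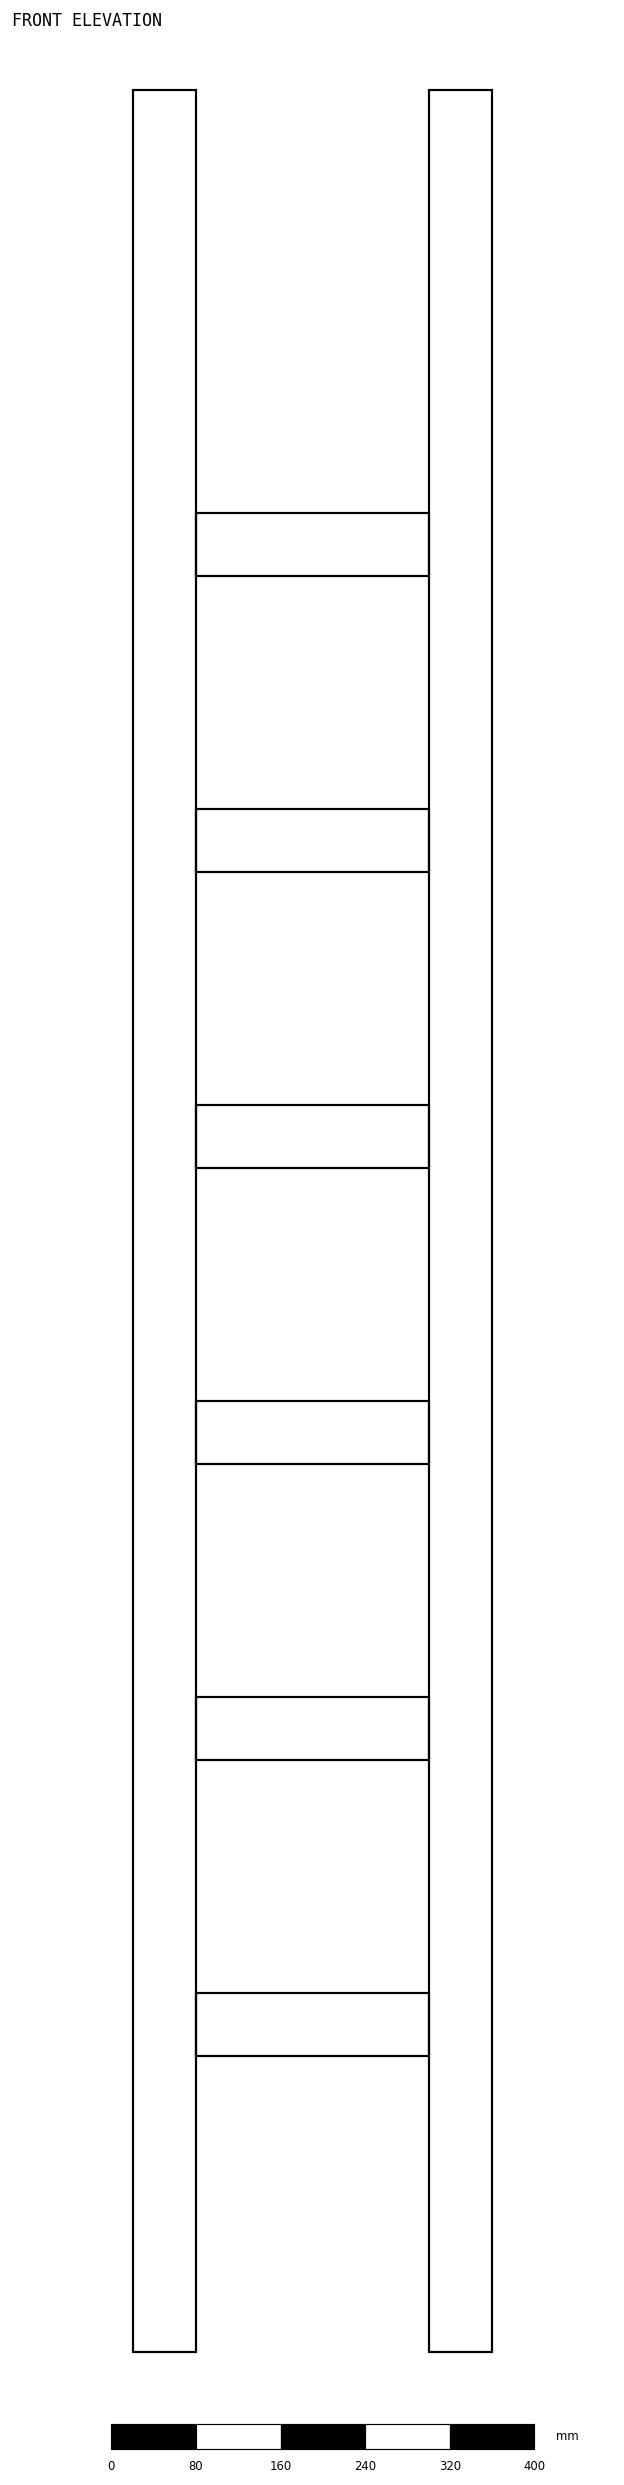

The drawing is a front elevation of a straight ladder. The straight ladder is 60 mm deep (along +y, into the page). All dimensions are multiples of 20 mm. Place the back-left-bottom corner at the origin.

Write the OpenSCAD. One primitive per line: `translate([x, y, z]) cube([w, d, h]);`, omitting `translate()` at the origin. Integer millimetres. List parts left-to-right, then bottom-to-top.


cube([60, 60, 2140]);
translate([60, 0, 280]) cube([220, 60, 60]);
translate([60, 0, 560]) cube([220, 60, 60]);
translate([60, 0, 840]) cube([220, 60, 60]);
translate([60, 0, 1120]) cube([220, 60, 60]);
translate([60, 0, 1400]) cube([220, 60, 60]);
translate([60, 0, 1680]) cube([220, 60, 60]);
translate([280, 0, 0]) cube([60, 60, 2140]);


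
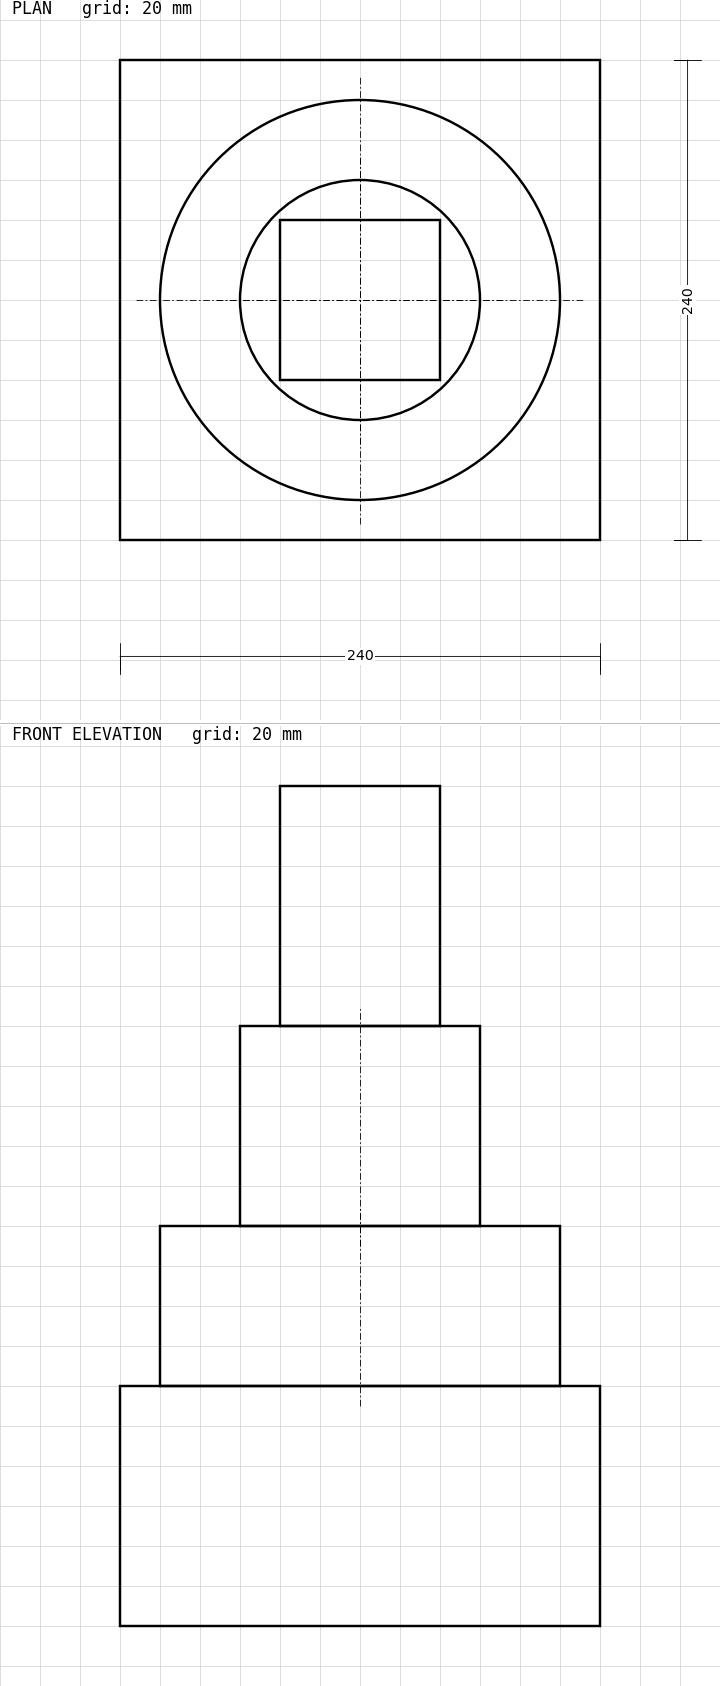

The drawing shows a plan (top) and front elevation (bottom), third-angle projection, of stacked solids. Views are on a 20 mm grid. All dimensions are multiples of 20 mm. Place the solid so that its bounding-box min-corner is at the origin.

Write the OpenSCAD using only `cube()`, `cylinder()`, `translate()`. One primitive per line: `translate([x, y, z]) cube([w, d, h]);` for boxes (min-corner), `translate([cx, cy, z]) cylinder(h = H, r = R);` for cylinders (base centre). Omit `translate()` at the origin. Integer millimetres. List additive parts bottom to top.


cube([240, 240, 120]);
translate([120, 120, 120]) cylinder(h = 80, r = 100);
translate([120, 120, 200]) cylinder(h = 100, r = 60);
translate([80, 80, 300]) cube([80, 80, 120]);
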